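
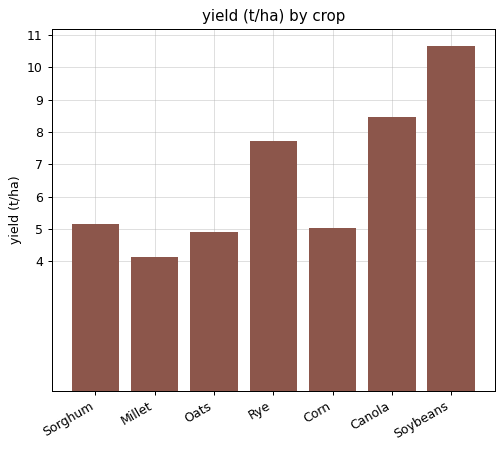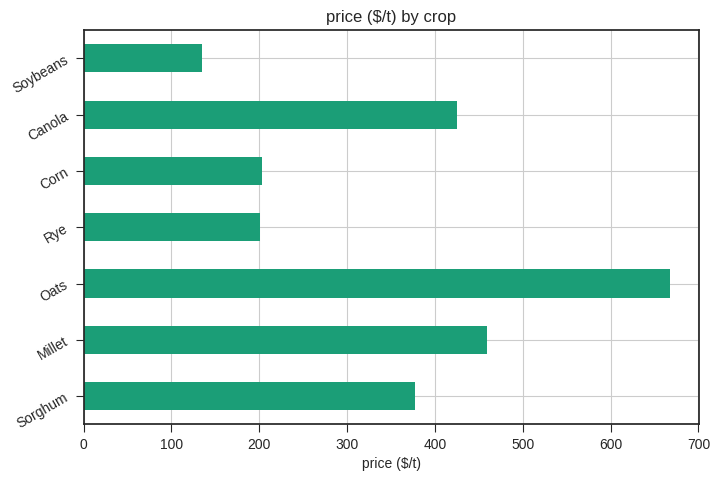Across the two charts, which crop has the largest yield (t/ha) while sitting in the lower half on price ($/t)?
Chart 2 median price ($/t) ≈ 400; below-median crops: Rye, Corn, Soybeans. Among those, Soybeans has the highest yield (t/ha) (≈ 11).

Soybeans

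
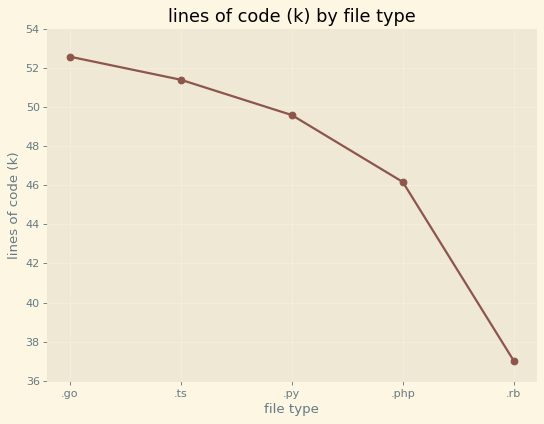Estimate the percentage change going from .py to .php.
.py ≈ 50, .php ≈ 46; (46 − 50) / 50 ≈ -8%.

≈ -8%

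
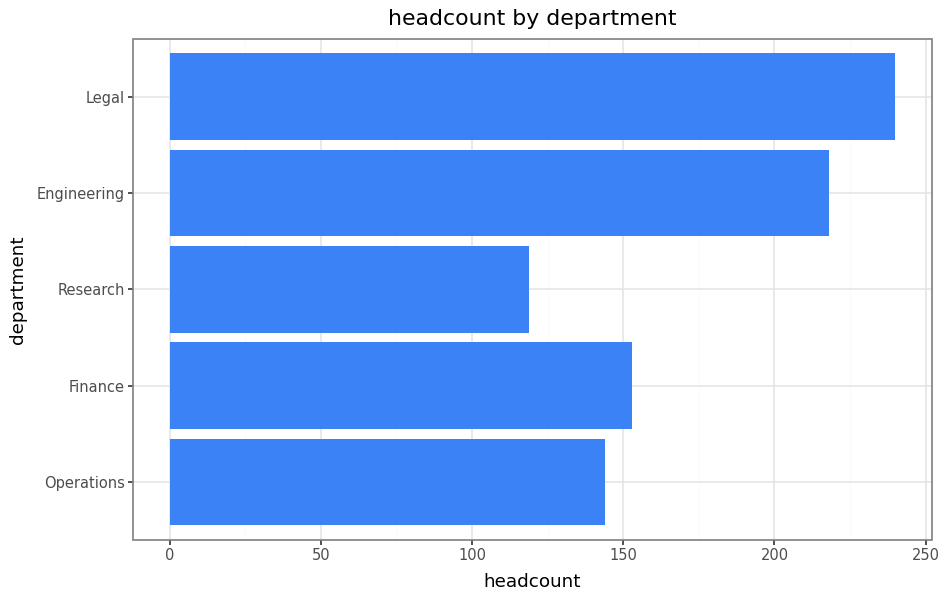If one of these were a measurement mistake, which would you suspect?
Legal

Legal ≈ 240; the rest sit between ≈ 120 and ≈ 220.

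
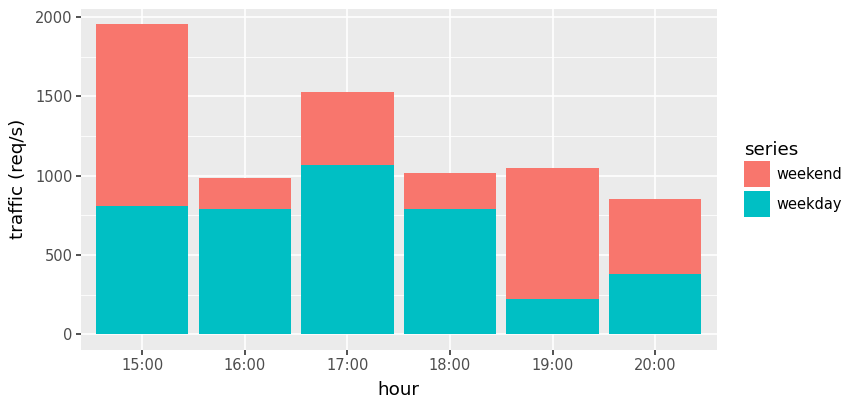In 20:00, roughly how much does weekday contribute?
≈ 400

weekday top ≈ 400, bottom ≈ 0; segment ≈ 400.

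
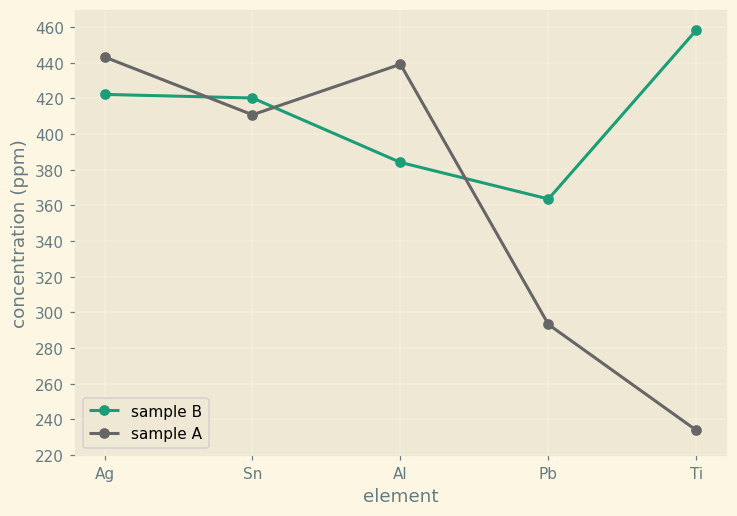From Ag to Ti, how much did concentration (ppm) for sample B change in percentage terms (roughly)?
Ag ≈ 420, Ti ≈ 460; (460 − 420) / 420 ≈ +9.5%.

≈ +9.5%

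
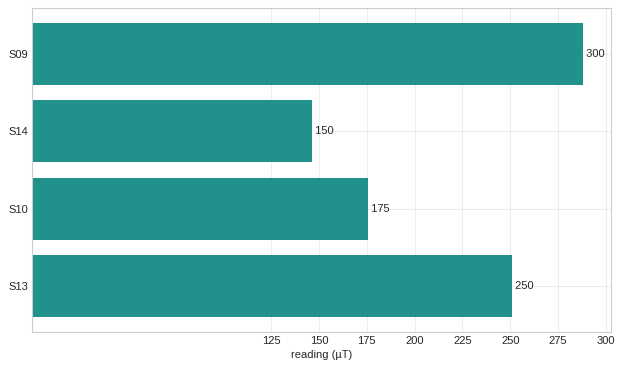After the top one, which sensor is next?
S13

Top 3: S09 ≈ 300, S13 ≈ 250, S10 ≈ 175.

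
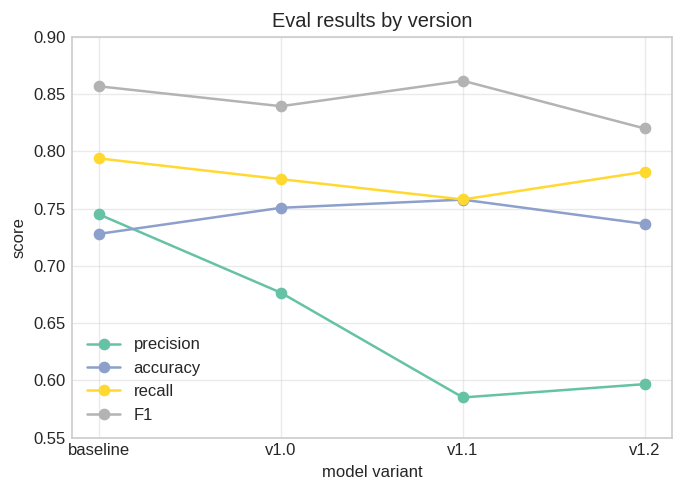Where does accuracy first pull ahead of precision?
v1.0

baseline: accuracy ≈ 0.75 vs precision ≈ 0.75 (not yet); v1.0: accuracy ≈ 0.75 vs precision ≈ 0.70 (first crossover).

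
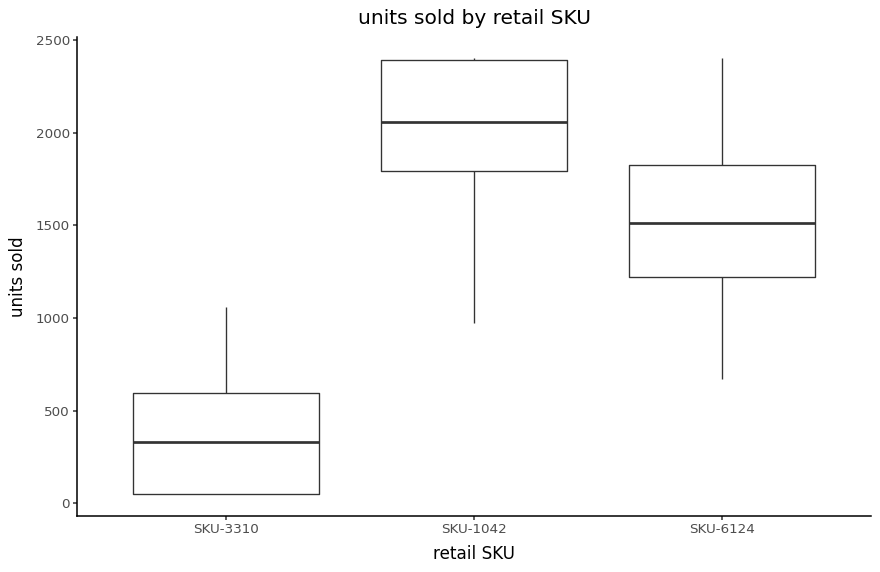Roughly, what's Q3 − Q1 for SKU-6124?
≈ 600

Q3 ≈ 1800, Q1 ≈ 1200; IQR ≈ 600.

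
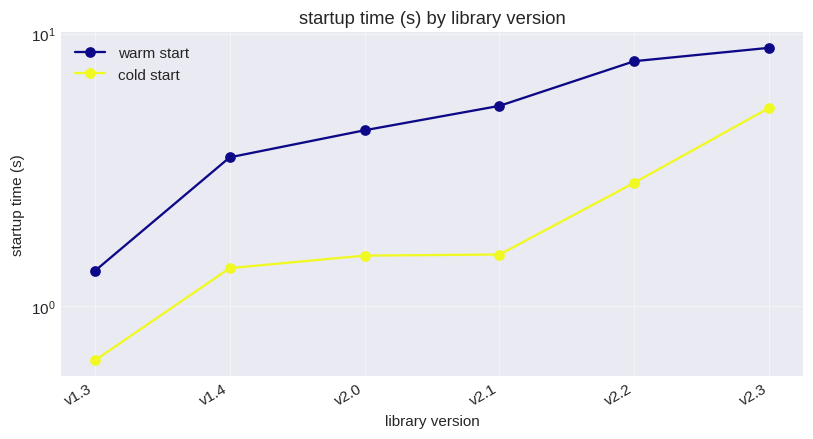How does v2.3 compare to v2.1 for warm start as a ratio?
v2.3 ≈ 9, v2.1 ≈ 5; 9/5 ≈ 1.8.

≈ 1.8×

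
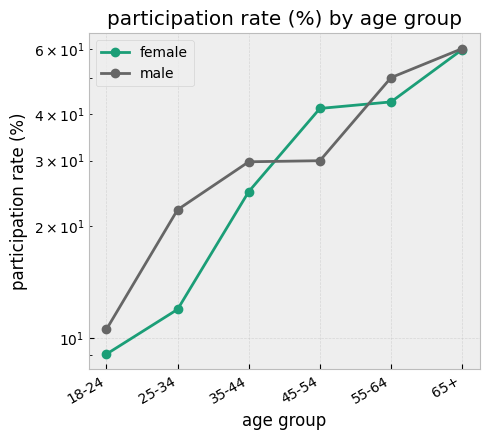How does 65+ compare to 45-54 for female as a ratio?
≈ 1.5×

65+ ≈ 60, 45-54 ≈ 40; 60/40 ≈ 1.5.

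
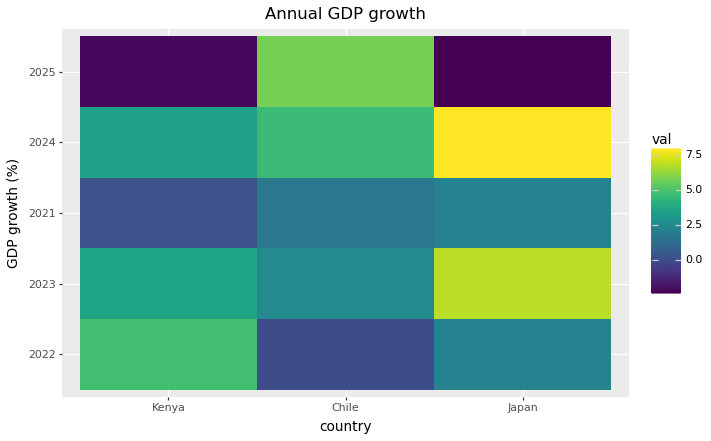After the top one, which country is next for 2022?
Top 3 for 2022: Kenya ≈ 5, Japan ≈ 2, Chile ≈ 0.

Japan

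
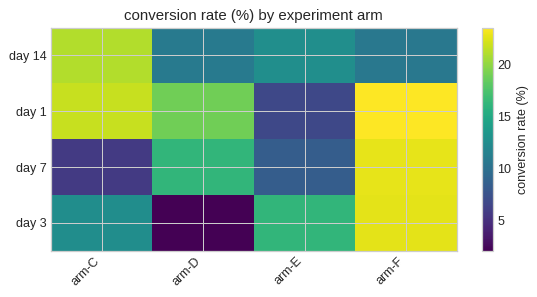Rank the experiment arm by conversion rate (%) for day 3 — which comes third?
arm-C

Top 4 for day 3: arm-F ≈ 22, arm-E ≈ 16, arm-C ≈ 12, arm-D ≈ 2.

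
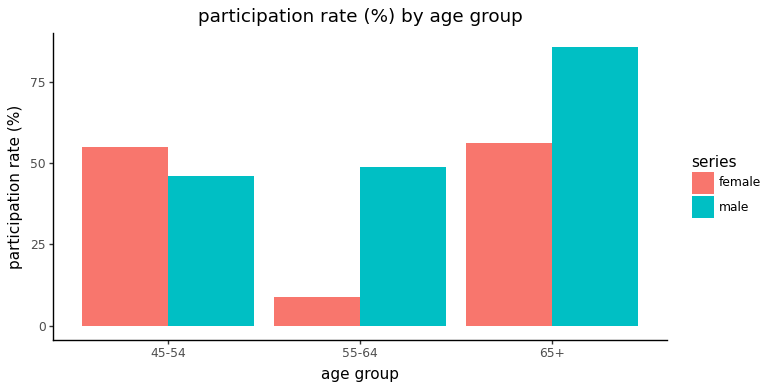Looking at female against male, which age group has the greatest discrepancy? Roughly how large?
55-64, ≈ 40 %

55-64: female ≈ 10, male ≈ 50 → gap ≈ 40. Next-largest (65+) is only ≈ 30.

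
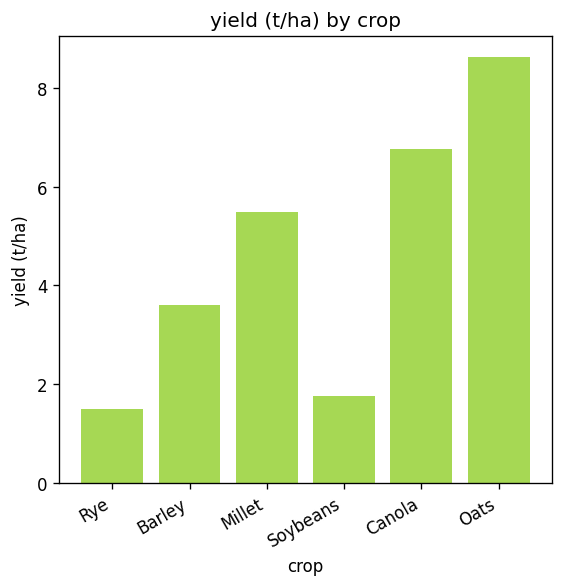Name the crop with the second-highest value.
Canola

Top 3: Oats ≈ 9, Canola ≈ 7, Millet ≈ 5.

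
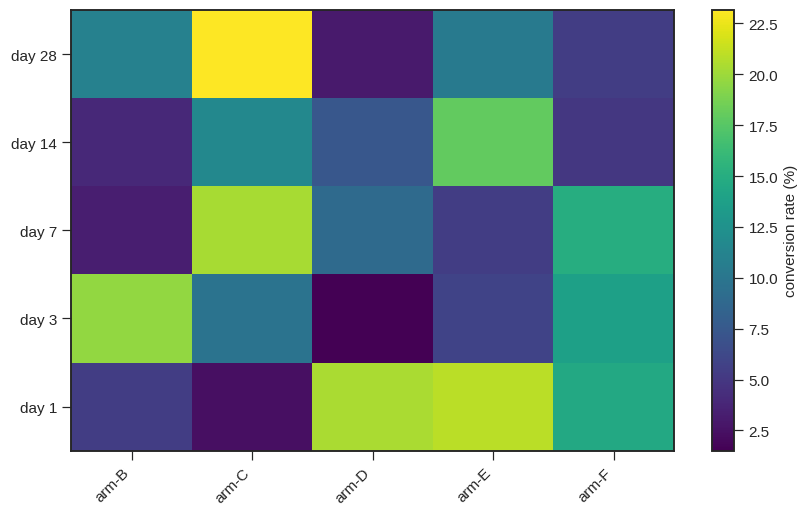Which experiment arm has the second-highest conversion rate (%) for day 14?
arm-C

Top 3 for day 14: arm-E ≈ 18, arm-C ≈ 12, arm-D ≈ 8.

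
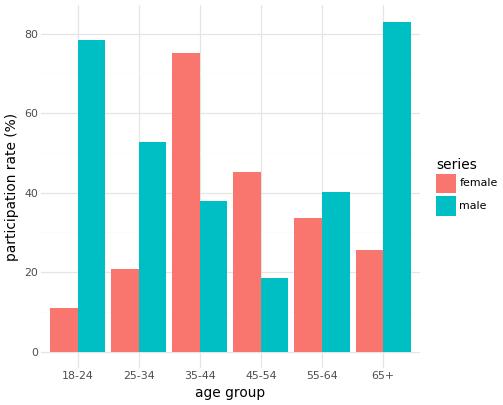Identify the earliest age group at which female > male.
35-44

25-34: female ≈ 20 vs male ≈ 50 (not yet); 35-44: female ≈ 80 vs male ≈ 40 (first crossover).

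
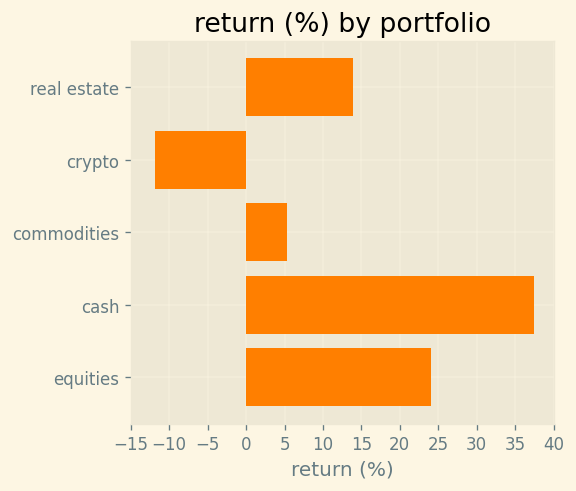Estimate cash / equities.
≈ 1.4×

cash ≈ 35, equities ≈ 25; 35/25 ≈ 1.4.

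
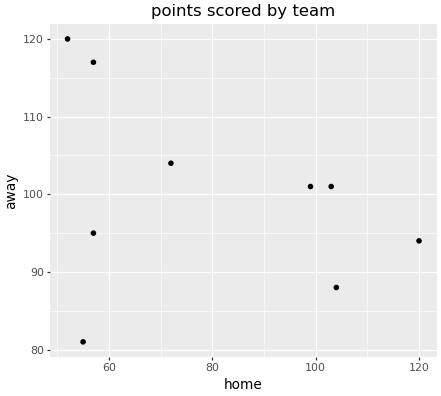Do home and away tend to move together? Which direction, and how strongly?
Points are negatively correlated; weak (|r| ≈ 0.3).

negative, weak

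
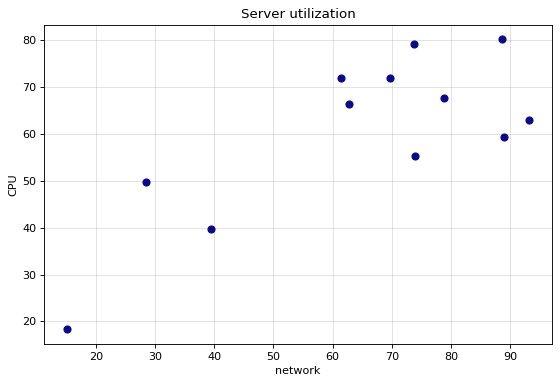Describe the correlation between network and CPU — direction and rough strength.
positive, strong

Points are positively correlated; strong (|r| ≈ 0.8).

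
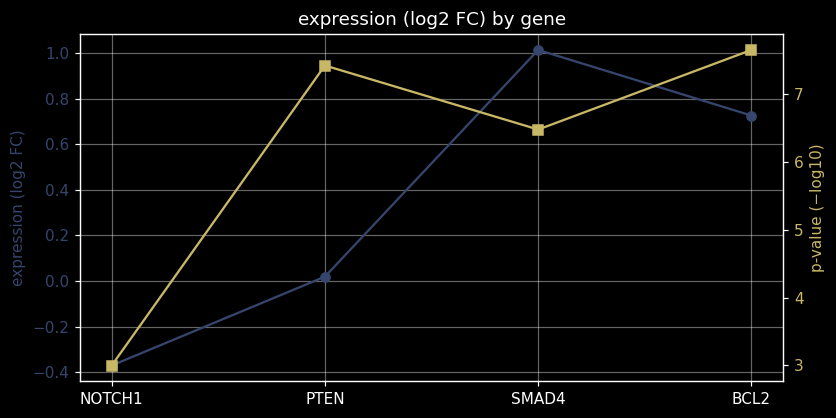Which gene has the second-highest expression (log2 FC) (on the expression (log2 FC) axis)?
BCL2

Top 3 (on the expression (log2 FC) axis): SMAD4 ≈ 1.0, BCL2 ≈ 0.8, PTEN ≈ 0.0.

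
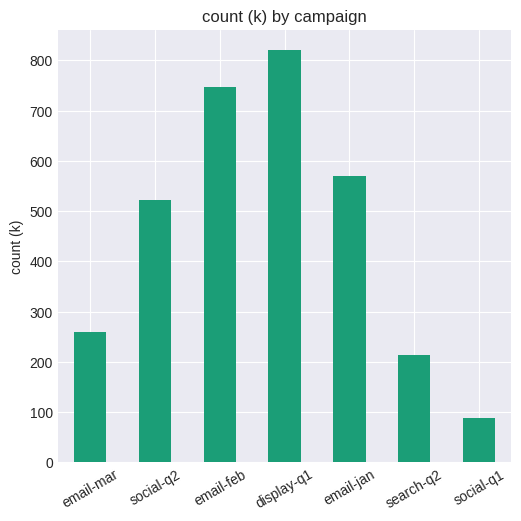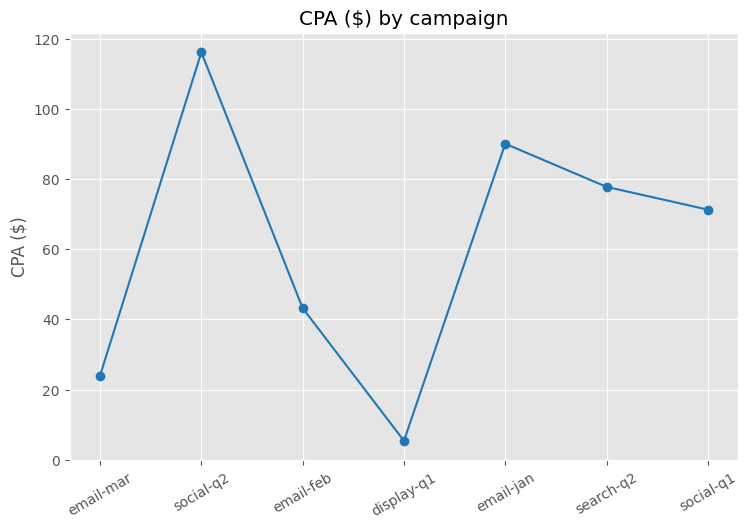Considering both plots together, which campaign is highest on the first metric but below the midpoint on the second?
display-q1

Chart 2 median CPA ($) ≈ 80; below-median campaigns: email-mar, email-feb, display-q1. Among those, display-q1 has the highest count (k) (≈ 800).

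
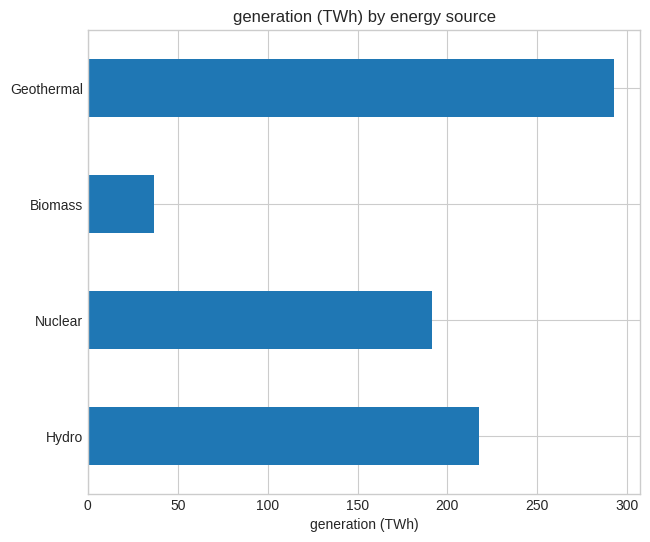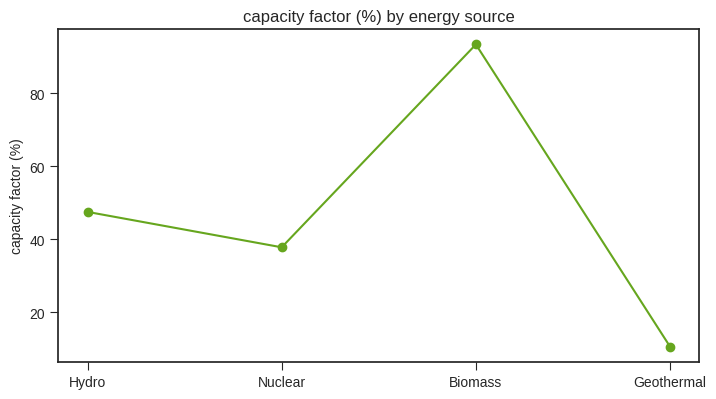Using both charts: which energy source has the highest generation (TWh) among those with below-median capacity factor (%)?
Chart 2 median capacity factor (%) ≈ 40; below-median energy sources: Nuclear, Geothermal. Among those, Geothermal has the highest generation (TWh) (≈ 300).

Geothermal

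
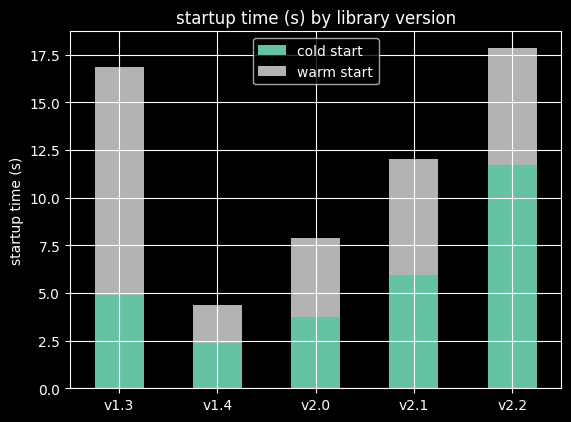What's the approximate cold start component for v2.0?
≈ 4

cold start top ≈ 4, bottom ≈ 0; segment ≈ 4.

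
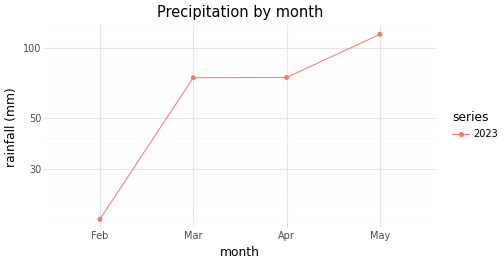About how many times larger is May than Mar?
May ≈ 110, Mar ≈ 70; 110/70 ≈ 1.57.

≈ 1.57×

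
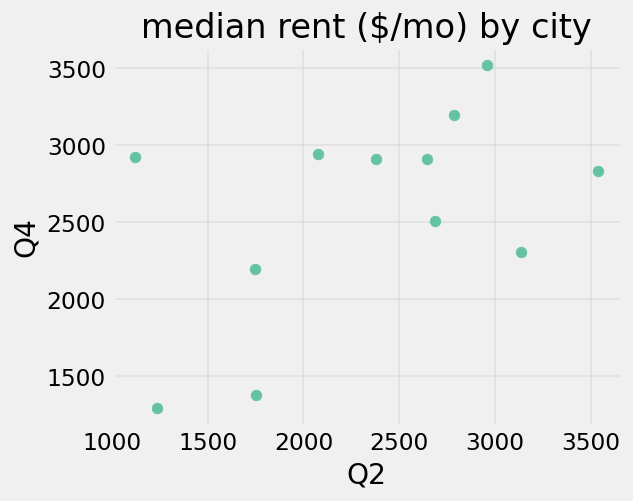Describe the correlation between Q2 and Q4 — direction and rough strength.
Points are positively correlated; moderate (|r| ≈ 0.5).

positive, moderate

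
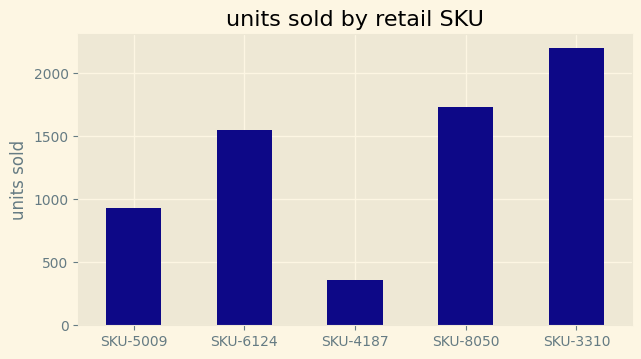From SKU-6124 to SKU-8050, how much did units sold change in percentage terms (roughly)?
SKU-6124 ≈ 1600, SKU-8050 ≈ 1800; (1800 − 1600) / 1600 ≈ +12.5%.

≈ +12.5%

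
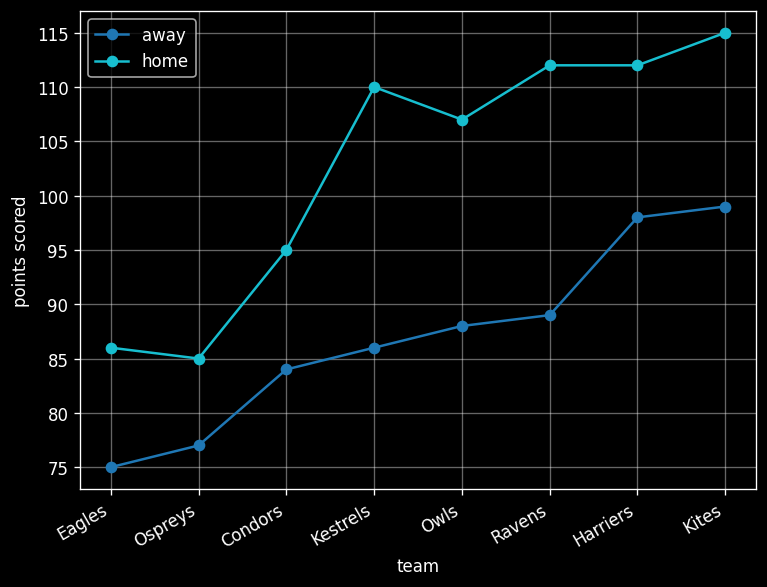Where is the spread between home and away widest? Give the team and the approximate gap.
Kestrels, ≈ 25

Kestrels: home ≈ 110, away ≈ 85 → gap ≈ 25. Next-largest (Ravens) is only ≈ 20.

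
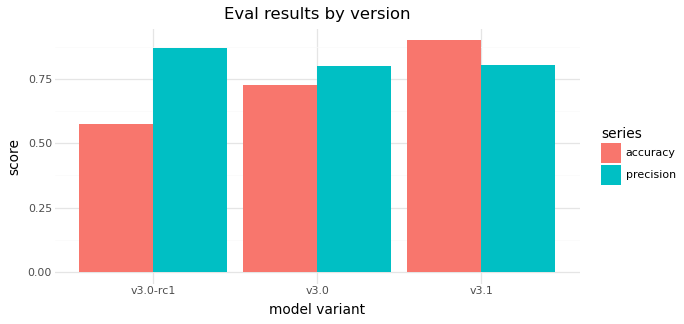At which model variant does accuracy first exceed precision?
v3.1

v3.0: accuracy ≈ 0.7 vs precision ≈ 0.8 (not yet); v3.1: accuracy ≈ 0.9 vs precision ≈ 0.8 (first crossover).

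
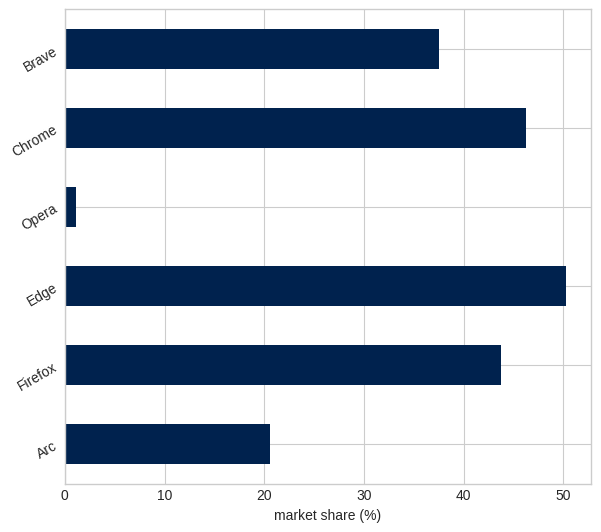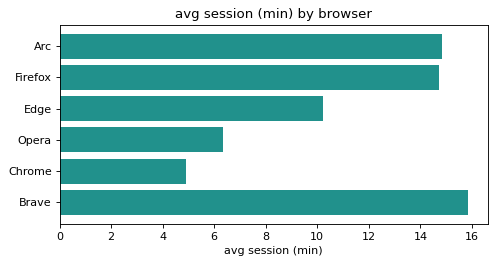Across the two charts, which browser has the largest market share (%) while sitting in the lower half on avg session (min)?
Chart 2 median avg session (min) ≈ 12; below-median browsers: Edge, Opera, Chrome. Among those, Edge has the highest market share (%) (≈ 50).

Edge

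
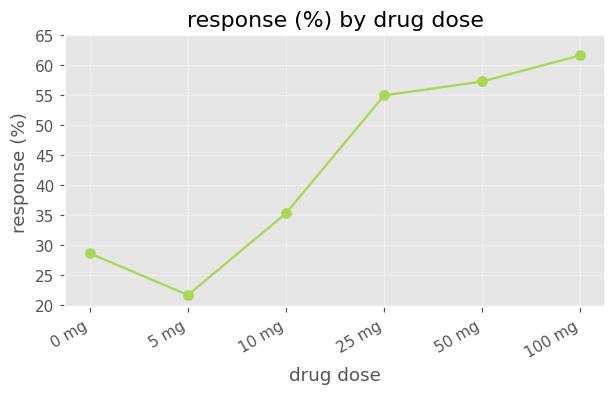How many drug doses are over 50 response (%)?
3

Above 50: 25 mg, 50 mg, 100 mg.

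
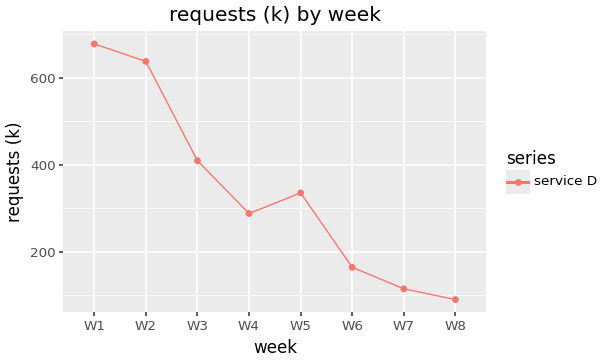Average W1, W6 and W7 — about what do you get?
≈ 317

(700 + 150 + 100) / 3 ≈ 317.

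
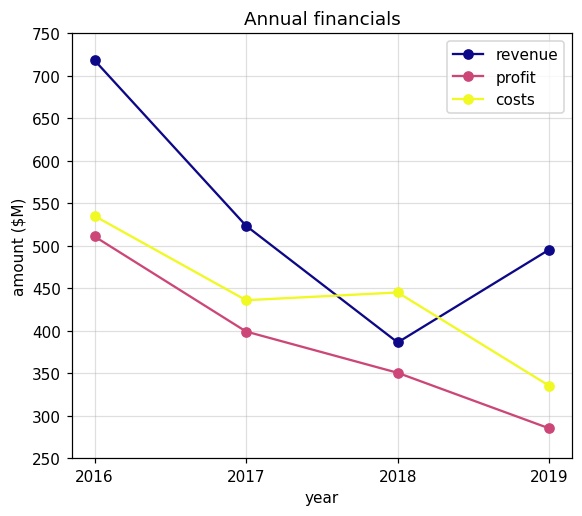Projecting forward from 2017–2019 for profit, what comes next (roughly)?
Last three: 400, 350, 300 → slope ≈ -50/step → next ≈ 250.

≈ 250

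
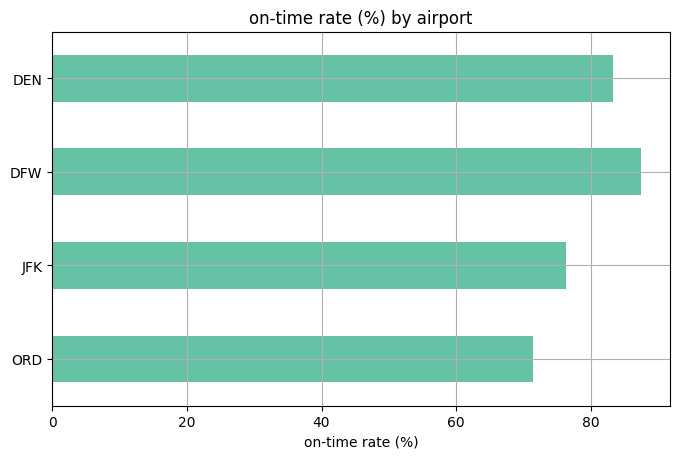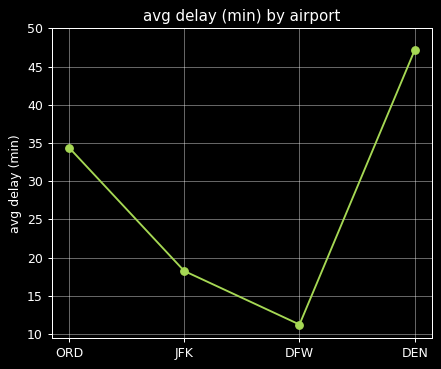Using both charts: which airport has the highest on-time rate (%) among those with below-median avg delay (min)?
Chart 2 median avg delay (min) ≈ 25; below-median airports: JFK, DFW. Among those, DFW has the highest on-time rate (%) (≈ 90).

DFW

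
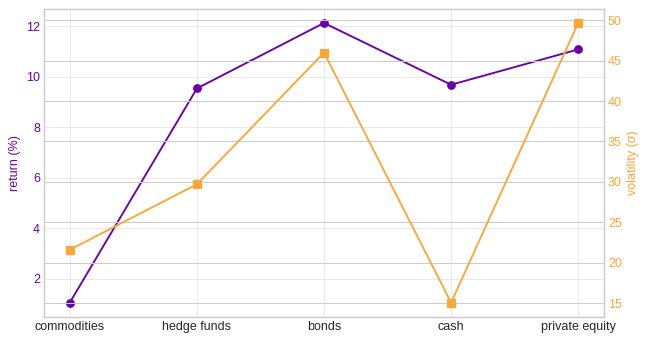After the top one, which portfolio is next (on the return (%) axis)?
Top 3 (on the return (%) axis): bonds ≈ 12, private equity ≈ 11, cash ≈ 10.

private equity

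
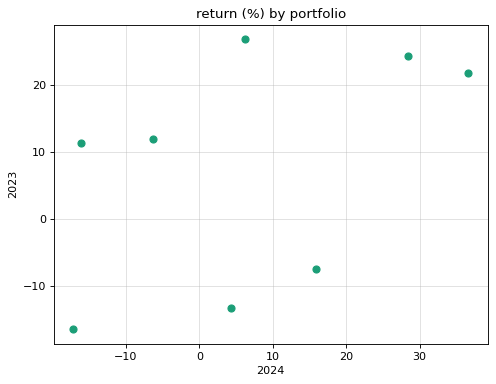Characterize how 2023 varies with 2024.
Points are positively correlated; moderate (|r| ≈ 0.5).

positive, moderate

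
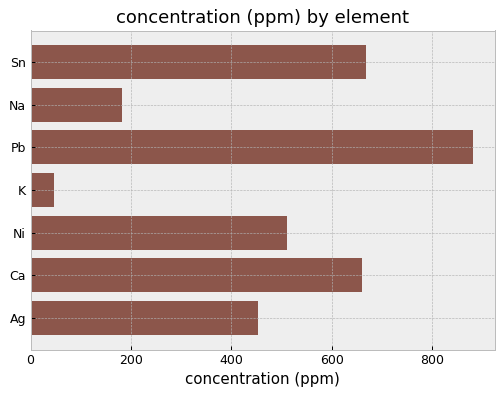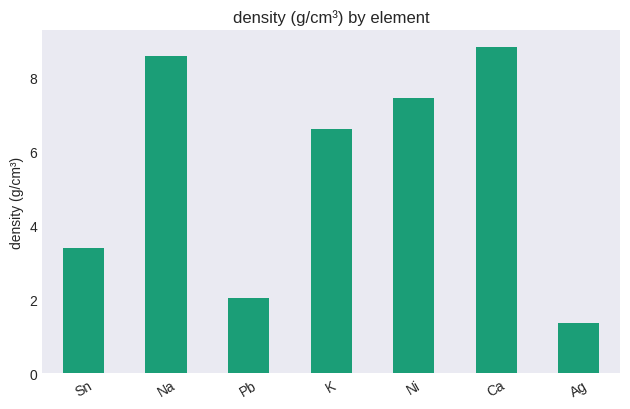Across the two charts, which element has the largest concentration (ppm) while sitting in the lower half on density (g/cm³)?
Pb

Chart 2 median density (g/cm³) ≈ 7; below-median elements: Sn, Pb, Ag. Among those, Pb has the highest concentration (ppm) (≈ 900).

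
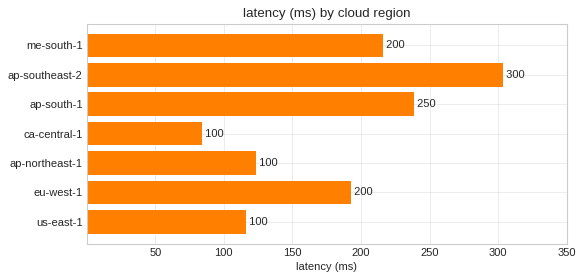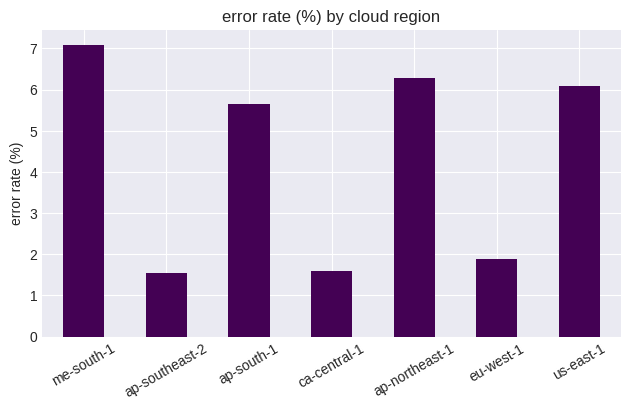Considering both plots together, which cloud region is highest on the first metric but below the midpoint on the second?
Chart 2 median error rate (%) ≈ 6; below-median cloud regions: ap-southeast-2, ca-central-1, eu-west-1. Among those, ap-southeast-2 has the highest latency (ms) (≈ 300).

ap-southeast-2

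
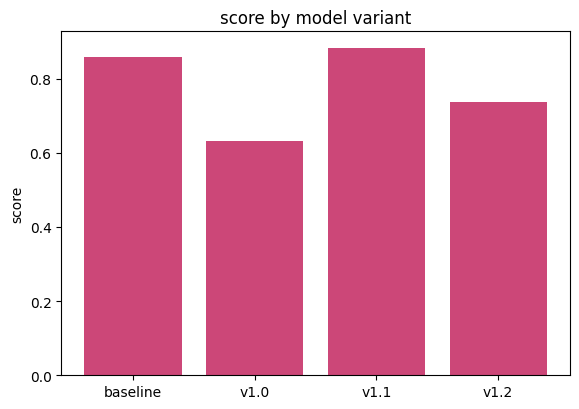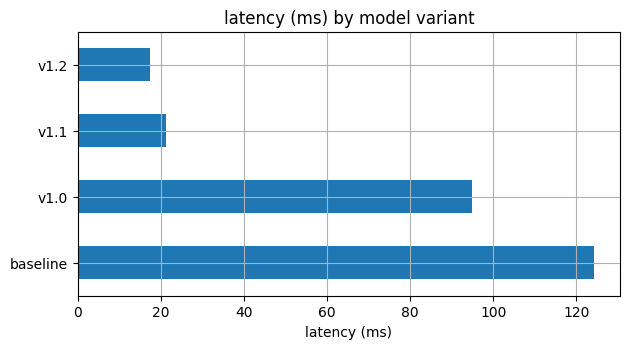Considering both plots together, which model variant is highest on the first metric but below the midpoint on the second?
Chart 2 median latency (ms) ≈ 60; below-median model variants: v1.1, v1.2. Among those, v1.1 has the highest score (≈ 0.9).

v1.1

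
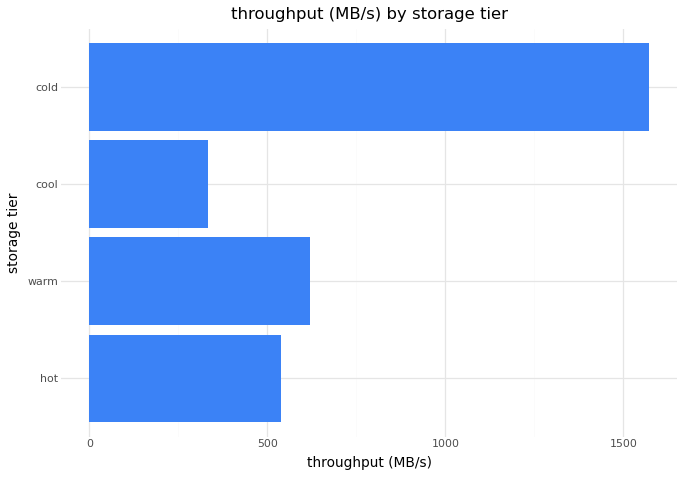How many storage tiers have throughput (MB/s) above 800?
1

Above 800: cold.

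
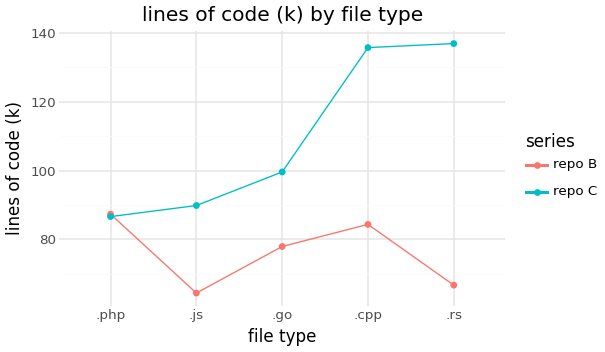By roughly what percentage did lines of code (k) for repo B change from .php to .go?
.php ≈ 90, .go ≈ 80; (80 − 90) / 90 ≈ -11.1%.

≈ -11.1%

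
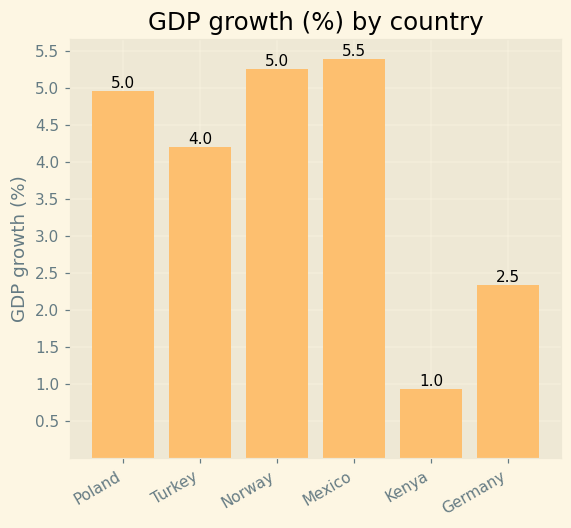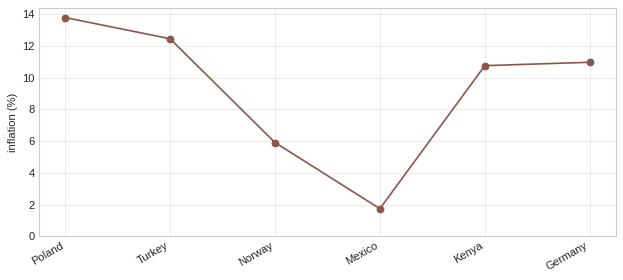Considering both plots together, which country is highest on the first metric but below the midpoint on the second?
Chart 2 median inflation (%) ≈ 10; below-median countries: Norway, Mexico, Kenya. Among those, Mexico has the highest GDP growth (%) (≈ 5.5).

Mexico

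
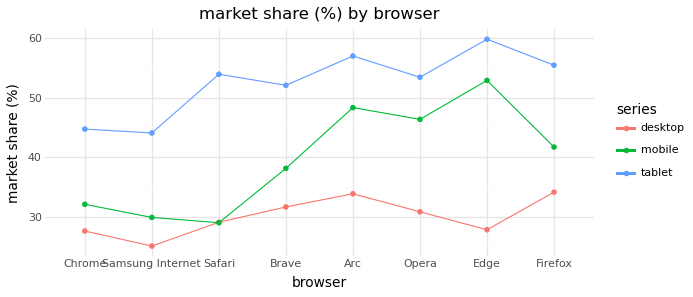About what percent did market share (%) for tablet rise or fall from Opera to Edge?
Opera ≈ 55, Edge ≈ 60; (60 − 55) / 55 ≈ +9.1%.

≈ +9.1%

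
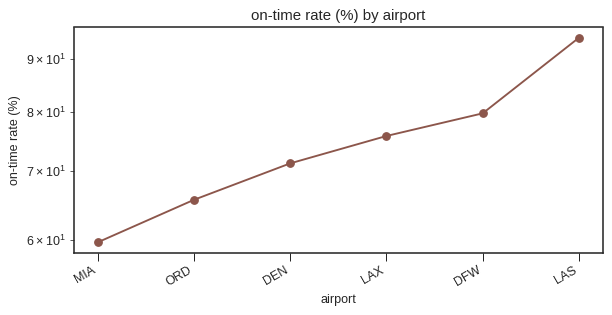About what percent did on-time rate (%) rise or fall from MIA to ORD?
MIA ≈ 60, ORD ≈ 65; (65 − 60) / 60 ≈ +8.3%.

≈ +8.3%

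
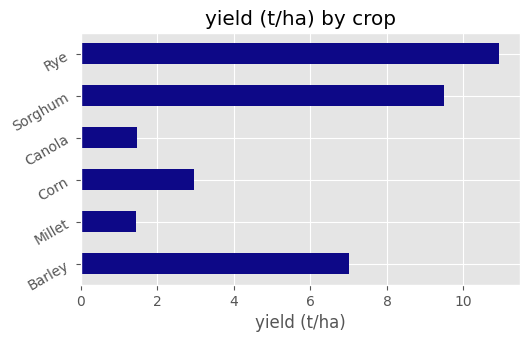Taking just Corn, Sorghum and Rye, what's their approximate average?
(3 + 10 + 11) / 3 ≈ 8.

≈ 8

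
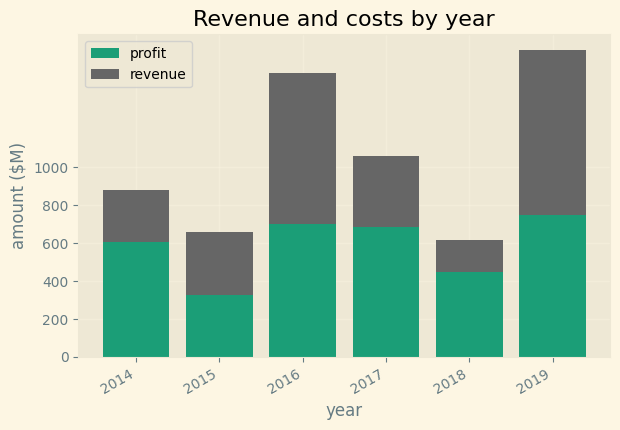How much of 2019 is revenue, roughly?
≈ 800

revenue top ≈ 1600, bottom ≈ 800; segment ≈ 800.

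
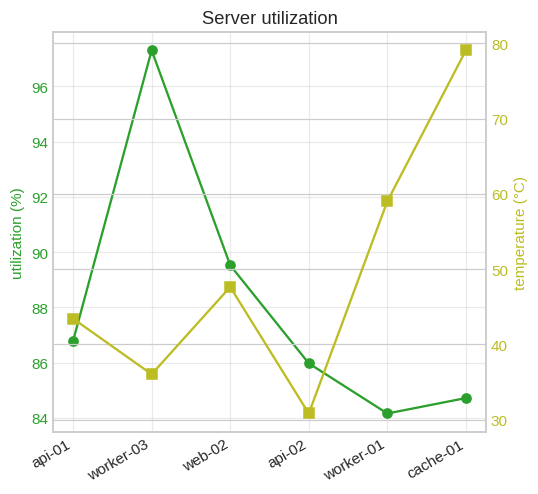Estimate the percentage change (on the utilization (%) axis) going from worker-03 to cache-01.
≈ -14.3%

worker-03 ≈ 98, cache-01 ≈ 84; (84 − 98) / 98 ≈ -14.3%.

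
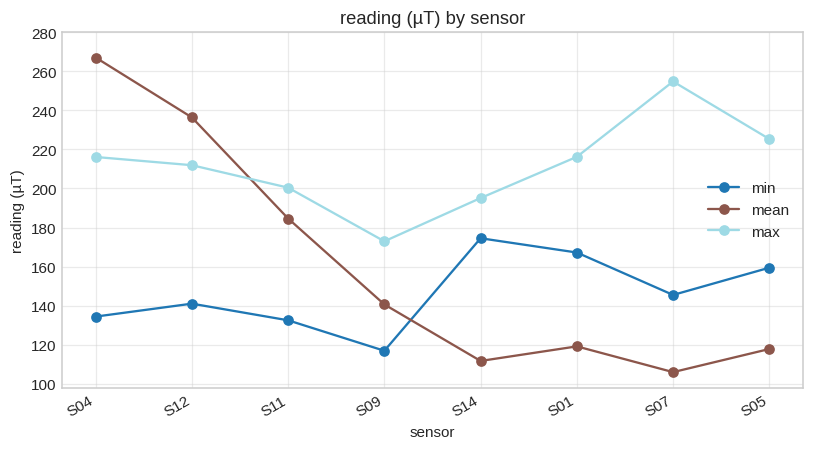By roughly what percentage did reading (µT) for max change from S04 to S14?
≈ -9.1%

S04 ≈ 220, S14 ≈ 200; (200 − 220) / 220 ≈ -9.1%.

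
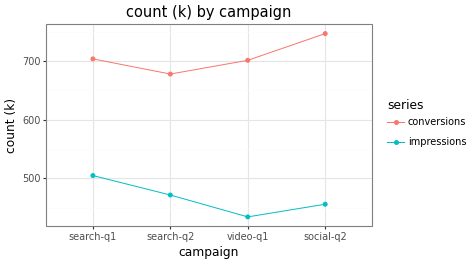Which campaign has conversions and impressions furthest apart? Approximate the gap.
social-q2: conversions ≈ 750, impressions ≈ 450 → gap ≈ 300. Next-largest (video-q1) is only ≈ 250.

social-q2, ≈ 300 k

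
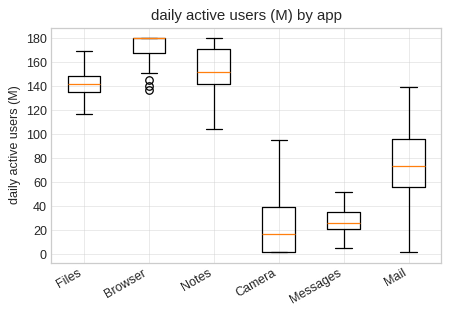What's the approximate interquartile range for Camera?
≈ 40

Q3 ≈ 40, Q1 ≈ 0; IQR ≈ 40.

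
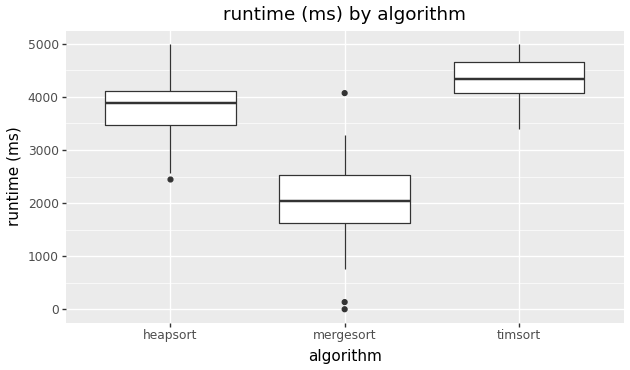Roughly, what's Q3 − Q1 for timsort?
≈ 600

Q3 ≈ 4600, Q1 ≈ 4000; IQR ≈ 600.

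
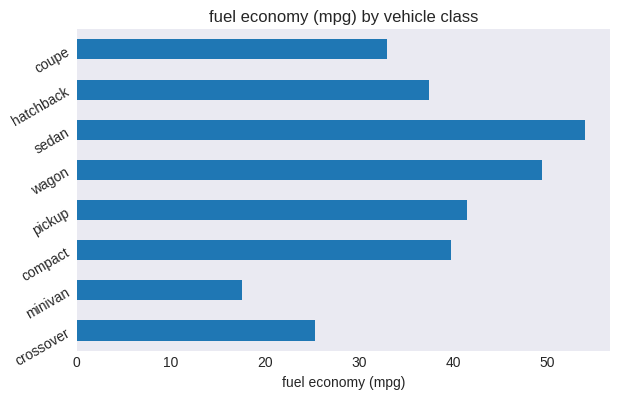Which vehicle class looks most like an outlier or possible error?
minivan ≈ 20; the rest sit between ≈ 25 and ≈ 55.

minivan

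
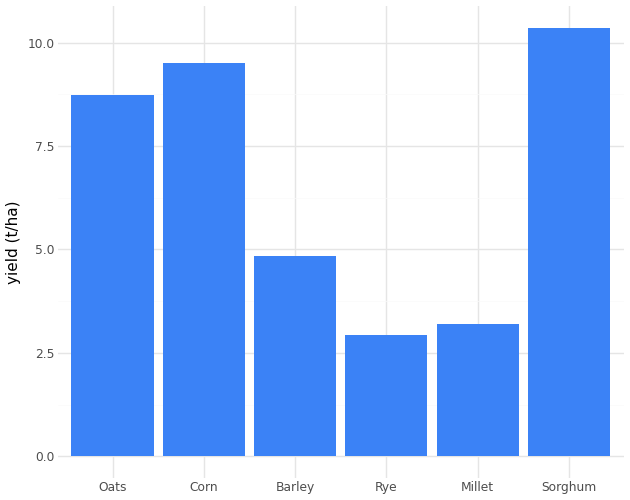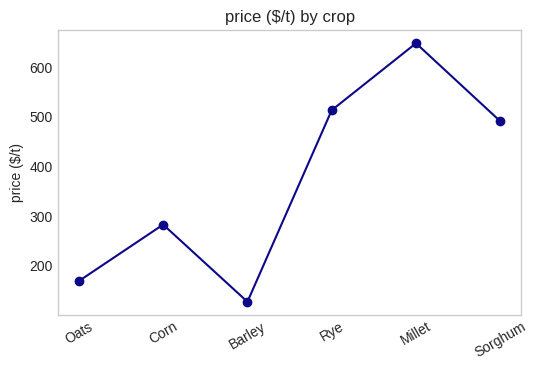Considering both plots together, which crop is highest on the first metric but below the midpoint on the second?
Chart 2 median price ($/t) ≈ 400; below-median crops: Oats, Corn, Barley. Among those, Corn has the highest yield (t/ha) (≈ 10).

Corn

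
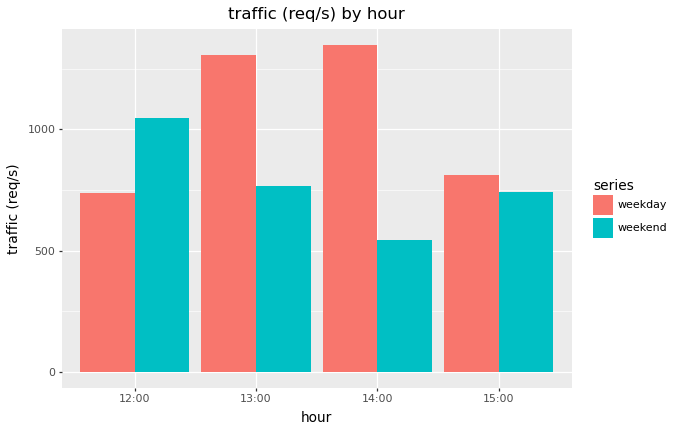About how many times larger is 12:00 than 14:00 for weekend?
≈ 1.67×

12:00 ≈ 1000, 14:00 ≈ 600; 1000/600 ≈ 1.67.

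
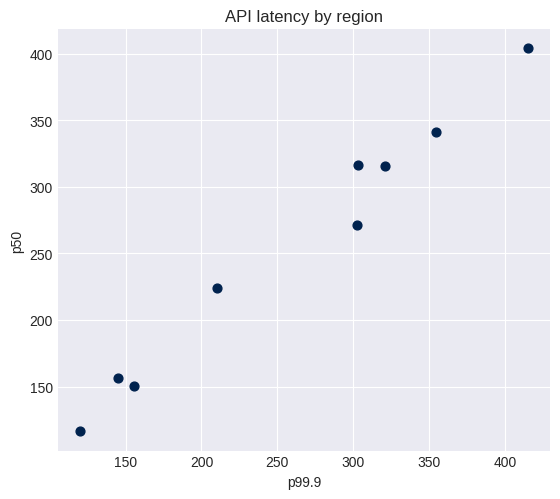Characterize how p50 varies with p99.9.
positive, strong

Points are positively correlated; strong (|r| ≈ 1.0).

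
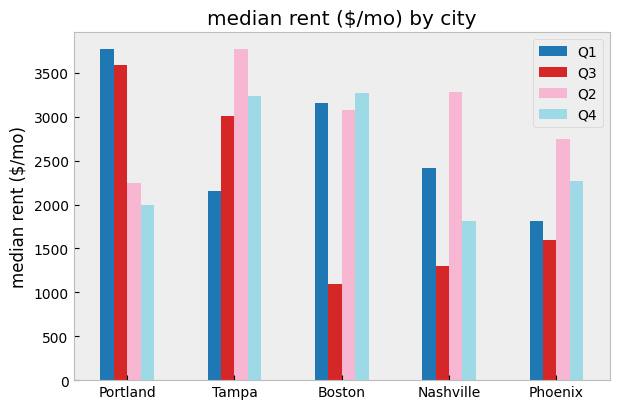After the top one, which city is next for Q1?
Boston

Top 3 for Q1: Portland ≈ 4000, Boston ≈ 3000, Nashville ≈ 2500.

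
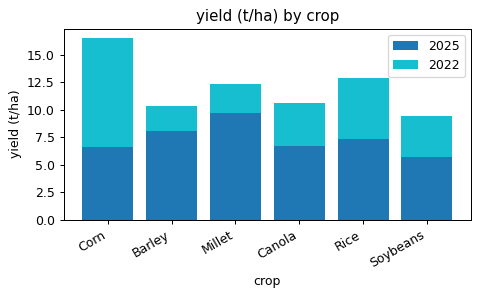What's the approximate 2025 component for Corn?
≈ 6

2025 top ≈ 6, bottom ≈ 0; segment ≈ 6.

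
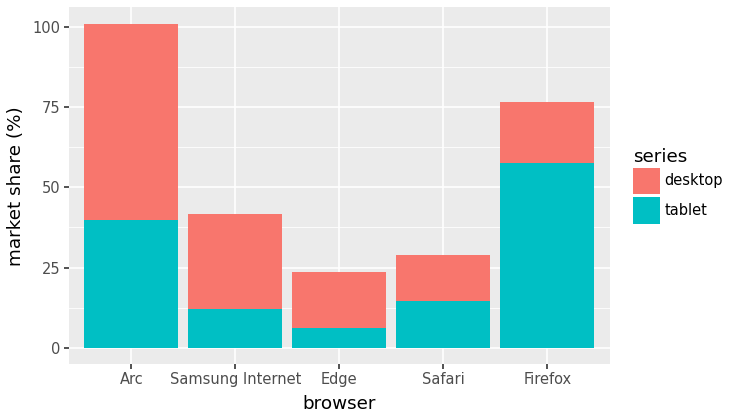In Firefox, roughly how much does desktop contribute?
≈ 20

desktop top ≈ 80, bottom ≈ 60; segment ≈ 20.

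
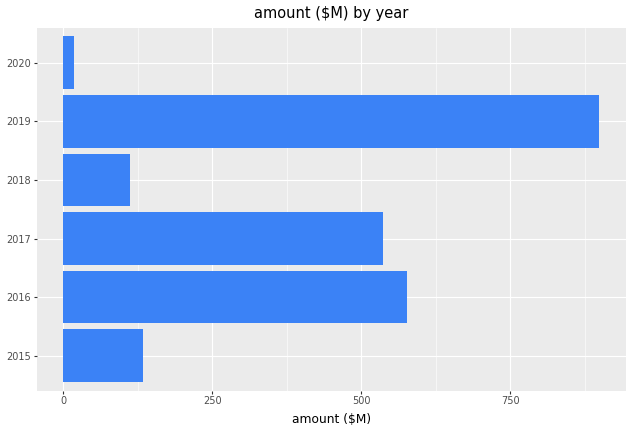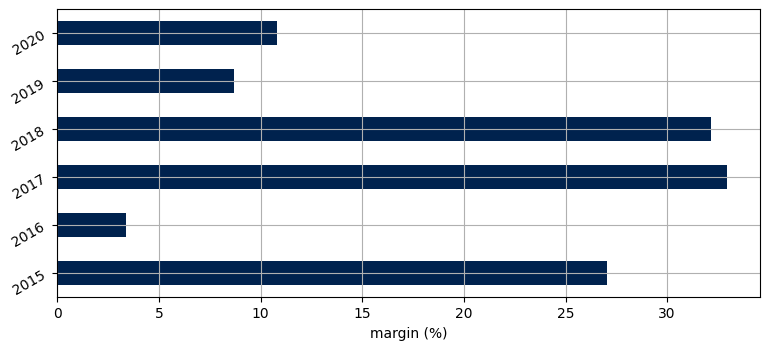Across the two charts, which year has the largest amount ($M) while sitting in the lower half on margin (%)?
Chart 2 median margin (%) ≈ 20; below-median years: 2016, 2019, 2020. Among those, 2019 has the highest amount ($M) (≈ 900).

2019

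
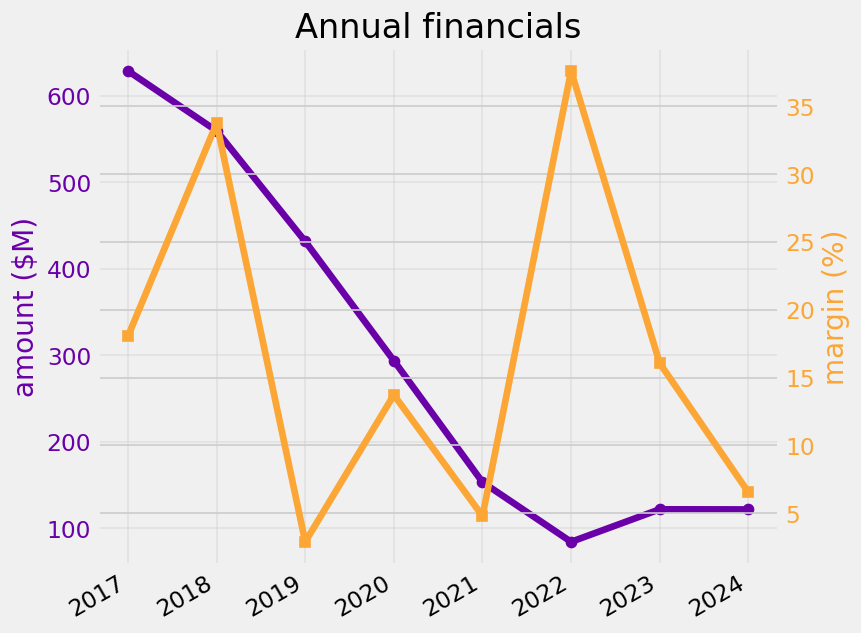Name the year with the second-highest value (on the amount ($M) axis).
Top 3 (on the amount ($M) axis): 2017 ≈ 650, 2018 ≈ 550, 2019 ≈ 450.

2018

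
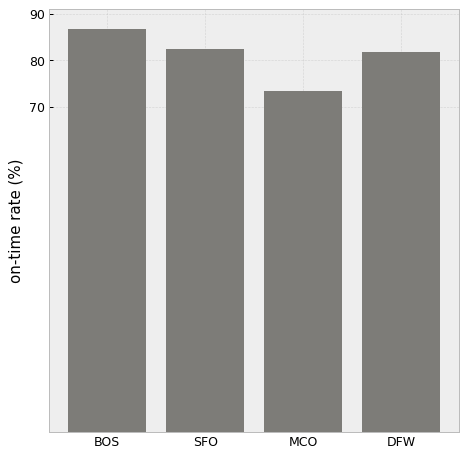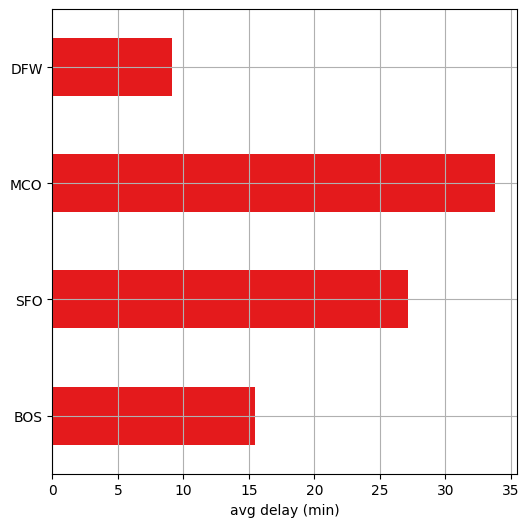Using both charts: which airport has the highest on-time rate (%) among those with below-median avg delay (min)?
BOS

Chart 2 median avg delay (min) ≈ 20; below-median airports: BOS, DFW. Among those, BOS has the highest on-time rate (%) (≈ 90).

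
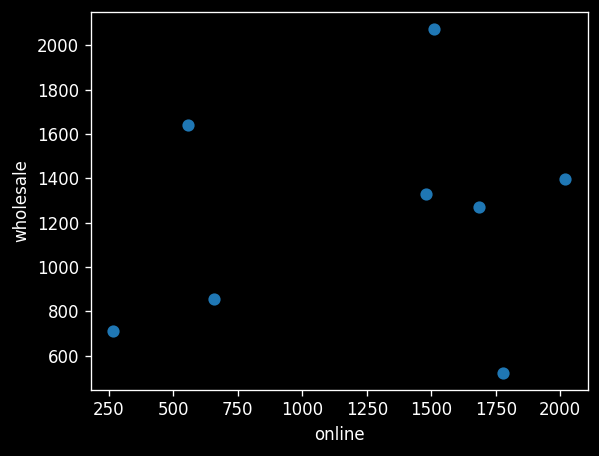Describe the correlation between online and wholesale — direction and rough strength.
Points are roughly uncorrelated; weak (|r| ≈ 0.2).

no clear correlation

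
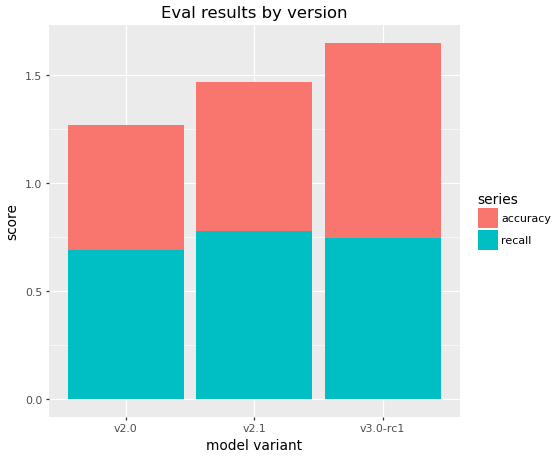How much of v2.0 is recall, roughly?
≈ 0.6

recall top ≈ 0.6, bottom ≈ 0.0; segment ≈ 0.6.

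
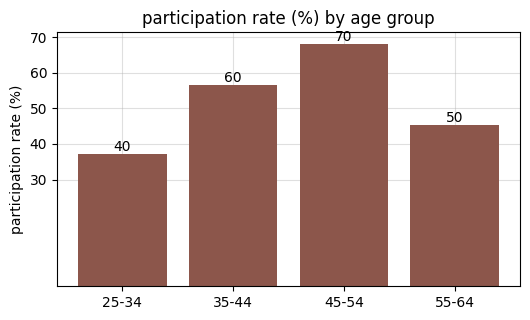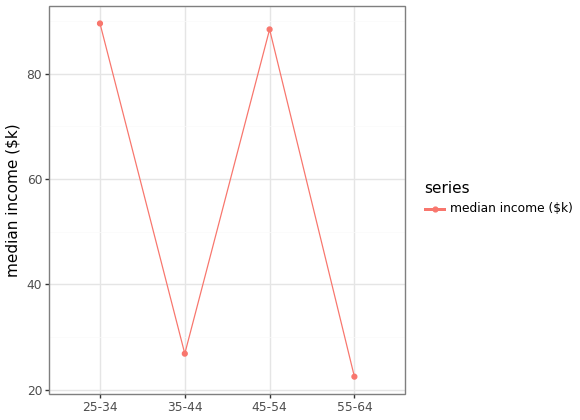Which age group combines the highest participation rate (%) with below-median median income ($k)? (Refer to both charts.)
35-44

Chart 2 median median income ($k) ≈ 60; below-median age groups: 35-44, 55-64. Among those, 35-44 has the highest participation rate (%) (≈ 60).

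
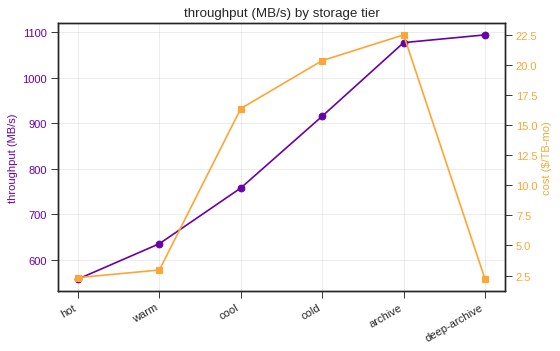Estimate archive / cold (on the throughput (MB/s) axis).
archive ≈ 1100, cold ≈ 900; 1100/900 ≈ 1.22.

≈ 1.22×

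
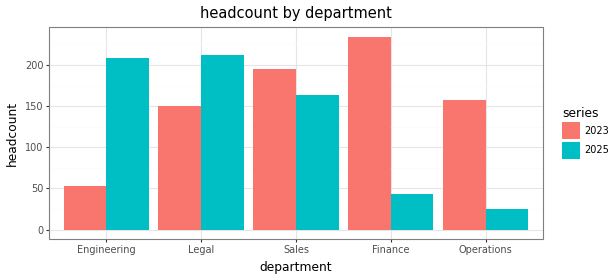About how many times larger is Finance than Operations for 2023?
Finance ≈ 240, Operations ≈ 160; 240/160 ≈ 1.5.

≈ 1.5×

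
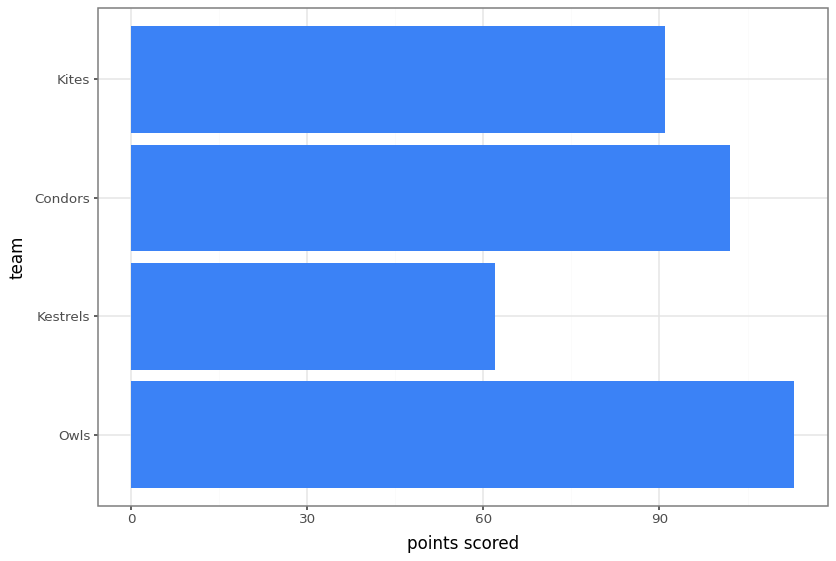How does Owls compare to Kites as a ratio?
Owls ≈ 110, Kites ≈ 90; 110/90 ≈ 1.22.

≈ 1.22×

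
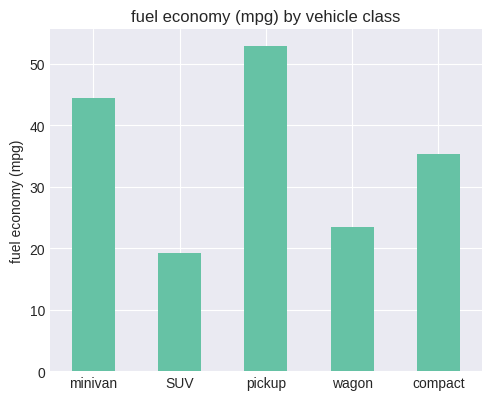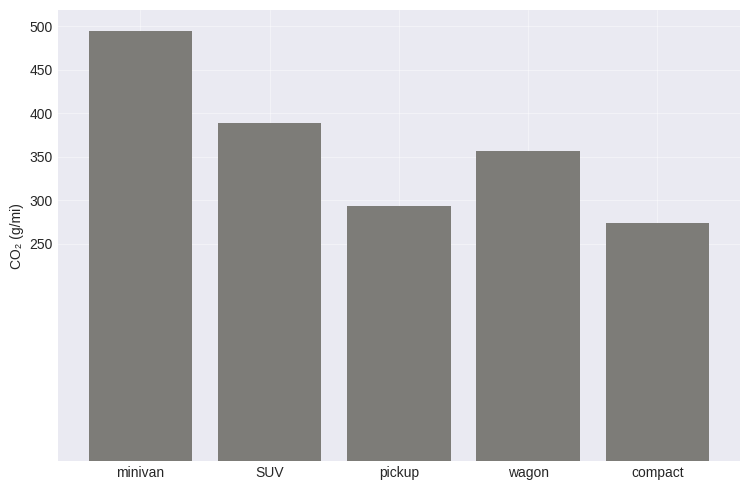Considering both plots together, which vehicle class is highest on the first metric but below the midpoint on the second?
Chart 2 median CO₂ (g/mi) ≈ 350; below-median vehicle classes: pickup, compact. Among those, pickup has the highest fuel economy (mpg) (≈ 55).

pickup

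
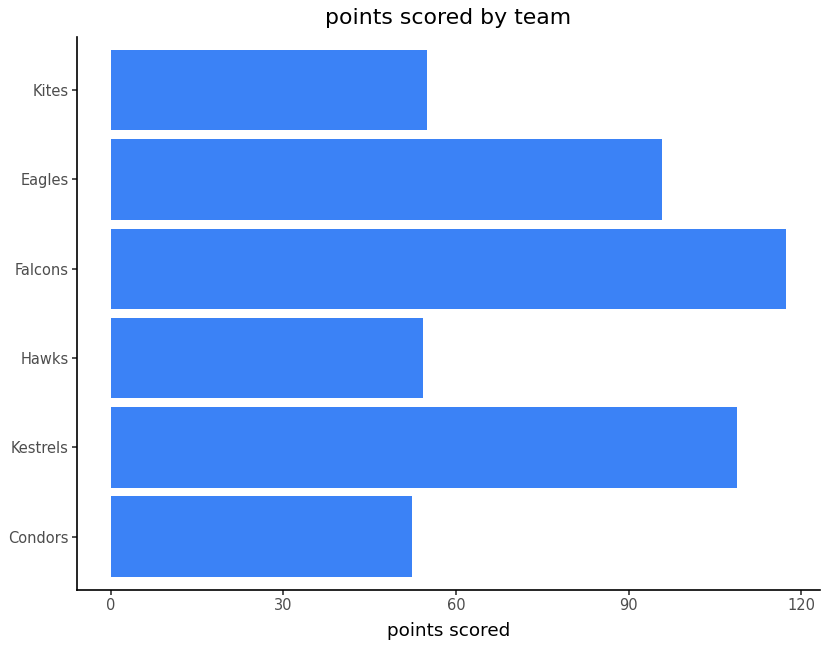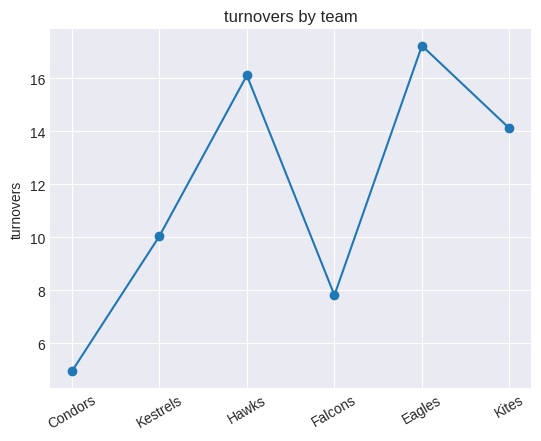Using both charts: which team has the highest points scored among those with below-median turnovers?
Chart 2 median turnovers ≈ 12; below-median teams: Condors, Kestrels, Falcons. Among those, Falcons has the highest points scored (≈ 120).

Falcons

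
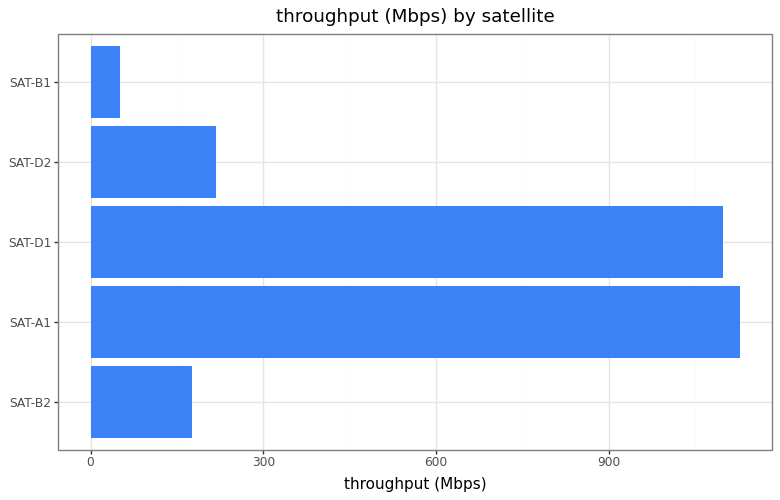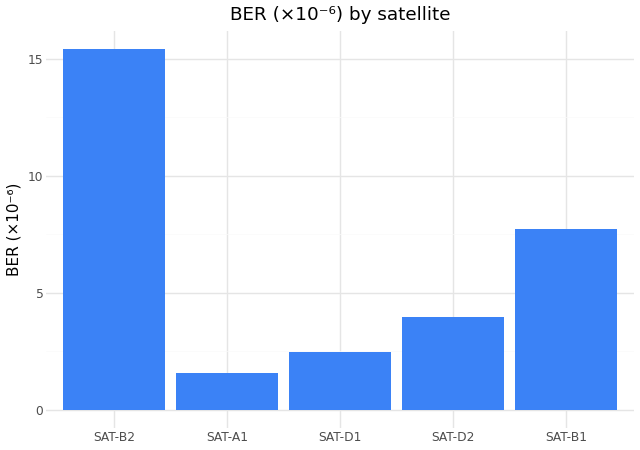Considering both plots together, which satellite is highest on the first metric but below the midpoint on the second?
SAT-A1

Chart 2 median BER (×10⁻⁶) ≈ 4; below-median satellites: SAT-A1, SAT-D1. Among those, SAT-A1 has the highest throughput (Mbps) (≈ 1200).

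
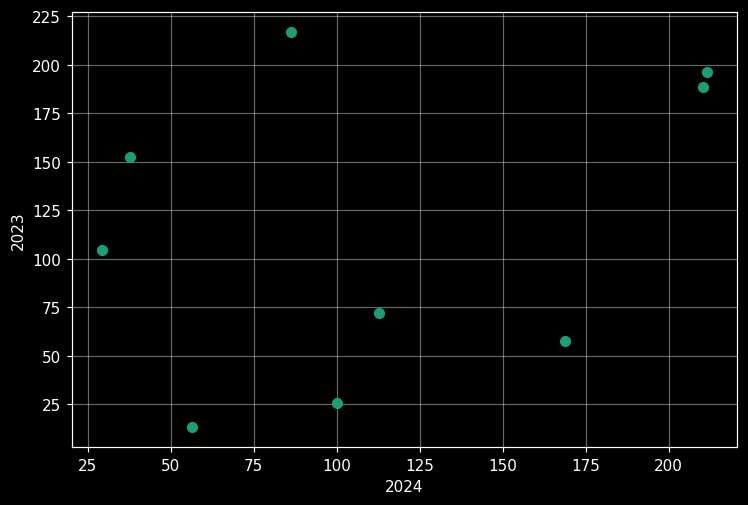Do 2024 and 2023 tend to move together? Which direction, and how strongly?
Points are positively correlated; weak (|r| ≈ 0.3).

positive, weak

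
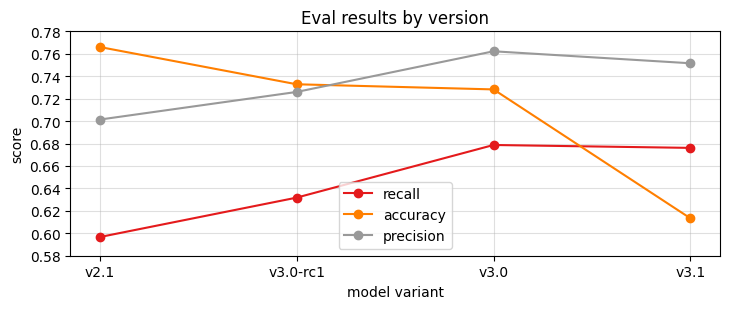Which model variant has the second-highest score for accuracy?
v3.0-rc1

Top 3 for accuracy: v2.1 ≈ 0.76, v3.0-rc1 ≈ 0.74, v3.0 ≈ 0.72.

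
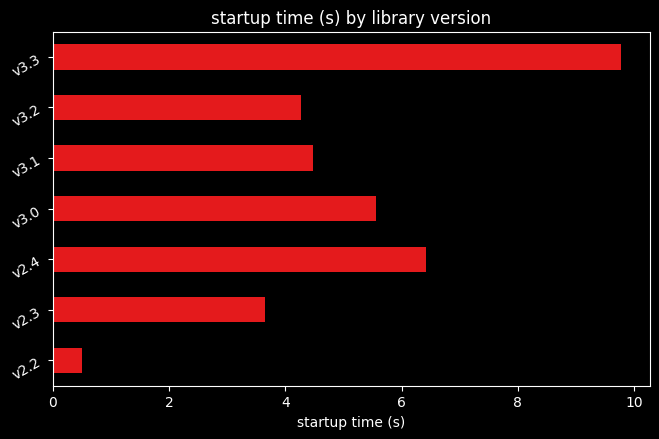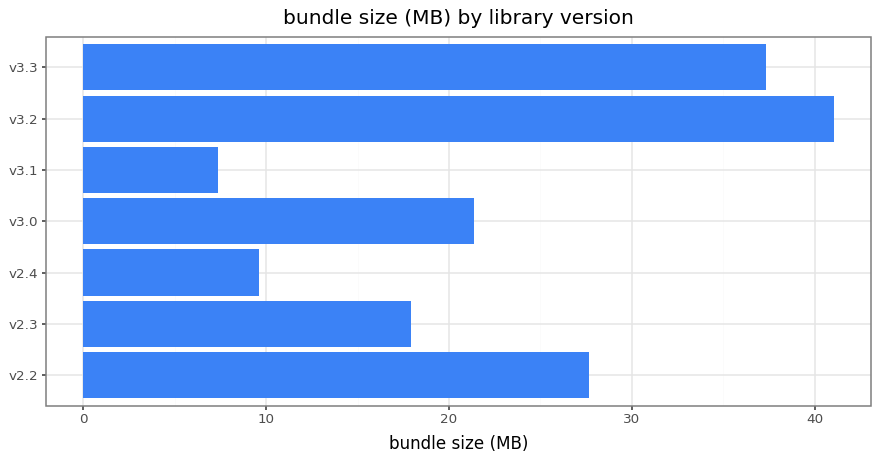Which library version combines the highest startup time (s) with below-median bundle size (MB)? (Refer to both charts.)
Chart 2 median bundle size (MB) ≈ 20; below-median library versions: v2.3, v2.4, v3.1. Among those, v2.4 has the highest startup time (s) (≈ 6).

v2.4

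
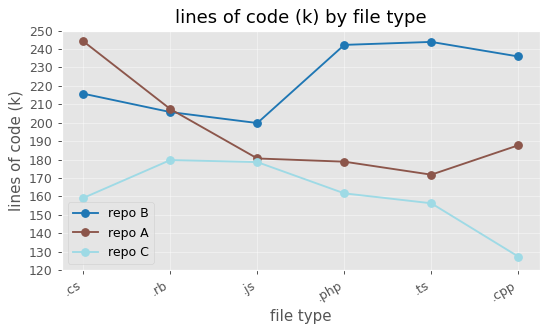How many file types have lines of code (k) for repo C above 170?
Above 170: .rb, .js.

2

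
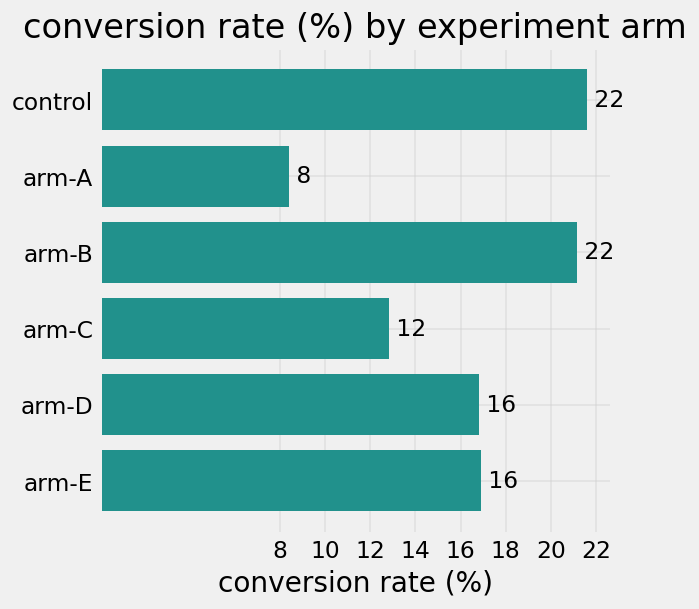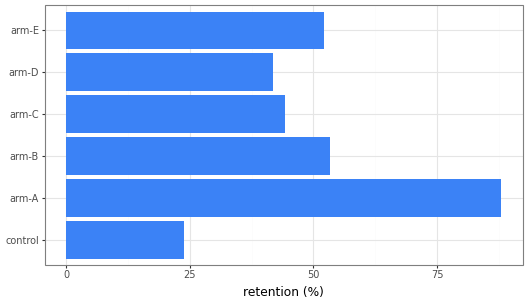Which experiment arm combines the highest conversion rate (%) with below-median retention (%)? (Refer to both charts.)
Chart 2 median retention (%) ≈ 50; below-median experiment arms: control, arm-C, arm-D. Among those, control has the highest conversion rate (%) (≈ 22).

control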